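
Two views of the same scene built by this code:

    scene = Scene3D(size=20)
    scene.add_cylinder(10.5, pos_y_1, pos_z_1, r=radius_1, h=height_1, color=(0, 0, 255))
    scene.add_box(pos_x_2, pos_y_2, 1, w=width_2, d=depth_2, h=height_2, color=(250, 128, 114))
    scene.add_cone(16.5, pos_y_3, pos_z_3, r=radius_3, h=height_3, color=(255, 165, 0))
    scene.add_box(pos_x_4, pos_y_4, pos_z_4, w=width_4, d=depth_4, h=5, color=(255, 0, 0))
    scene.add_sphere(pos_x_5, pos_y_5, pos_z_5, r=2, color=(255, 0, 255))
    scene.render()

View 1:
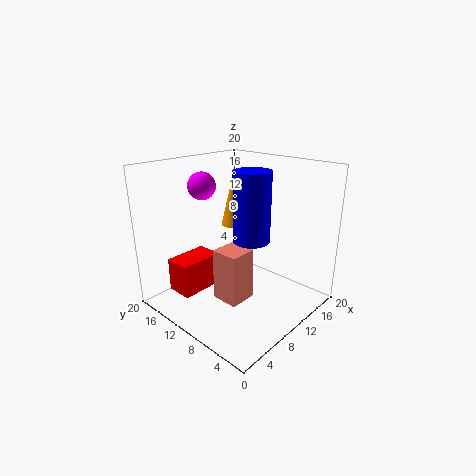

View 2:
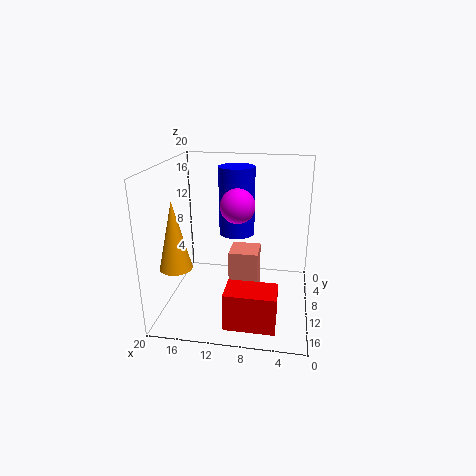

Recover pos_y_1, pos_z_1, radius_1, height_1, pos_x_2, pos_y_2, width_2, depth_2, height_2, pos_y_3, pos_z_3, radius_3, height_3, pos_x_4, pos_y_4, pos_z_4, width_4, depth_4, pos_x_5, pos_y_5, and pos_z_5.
pos_y_1 = 8
pos_z_1 = 10
radius_1 = 2.5
height_1 = 9.5
pos_x_2 = 7
pos_y_2 = 8
width_2 = 4
depth_2 = 4
height_2 = 7.5
pos_y_3 = 17
pos_z_3 = 8.5
radius_3 = 2
height_3 = 8.5
pos_x_4 = 4
pos_y_4 = 14.5
pos_z_4 = 1
width_4 = 6.5
depth_4 = 4
pos_x_5 = 9
pos_y_5 = 16
pos_z_5 = 16.5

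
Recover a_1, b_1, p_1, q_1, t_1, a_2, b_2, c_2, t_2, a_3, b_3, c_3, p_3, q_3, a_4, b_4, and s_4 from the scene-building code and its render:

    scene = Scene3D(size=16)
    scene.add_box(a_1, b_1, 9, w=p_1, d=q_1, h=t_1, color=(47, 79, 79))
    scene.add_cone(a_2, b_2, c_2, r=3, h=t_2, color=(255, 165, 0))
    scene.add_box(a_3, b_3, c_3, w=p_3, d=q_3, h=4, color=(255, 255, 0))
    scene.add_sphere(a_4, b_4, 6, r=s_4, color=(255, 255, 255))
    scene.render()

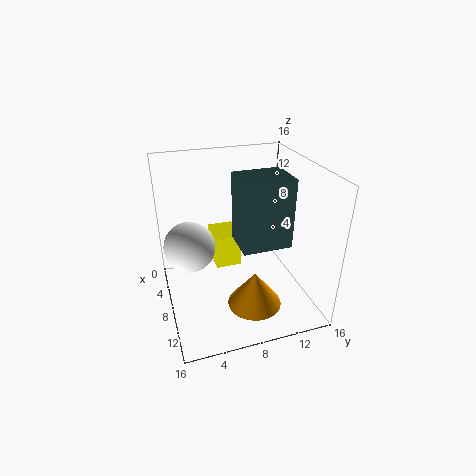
a_1 = 9
b_1 = 7
p_1 = 4
q_1 = 5
t_1 = 7
a_2 = 11
b_2 = 9
c_2 = 1
t_2 = 4
a_3 = 2
b_3 = 6
c_3 = 3
p_3 = 4
q_3 = 3
a_4 = 5
b_4 = 3
s_4 = 3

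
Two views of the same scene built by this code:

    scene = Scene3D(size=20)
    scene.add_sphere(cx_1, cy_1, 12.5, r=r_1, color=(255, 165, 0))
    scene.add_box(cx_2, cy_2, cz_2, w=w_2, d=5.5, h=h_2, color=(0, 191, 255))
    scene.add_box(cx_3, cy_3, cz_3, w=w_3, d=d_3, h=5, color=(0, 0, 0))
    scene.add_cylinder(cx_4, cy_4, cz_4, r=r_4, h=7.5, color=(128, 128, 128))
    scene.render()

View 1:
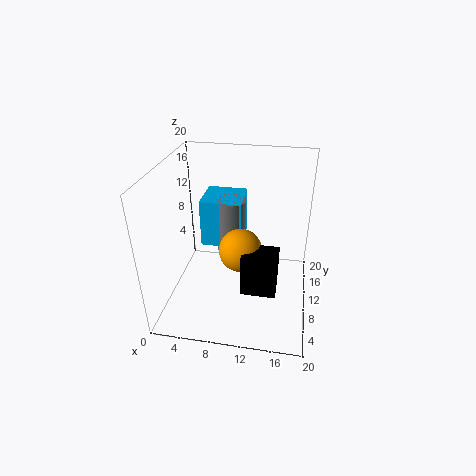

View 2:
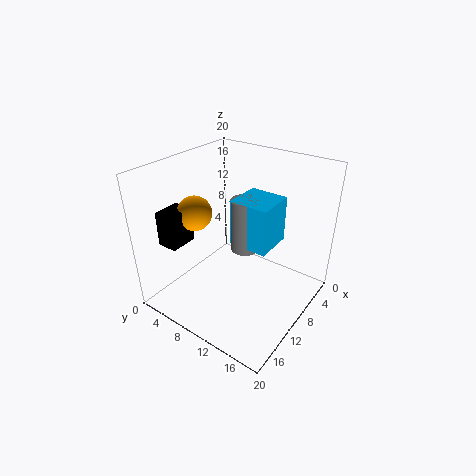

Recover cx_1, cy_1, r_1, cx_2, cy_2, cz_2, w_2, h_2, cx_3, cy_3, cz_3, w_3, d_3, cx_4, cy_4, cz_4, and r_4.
cx_1 = 11.5
cy_1 = 3.5
r_1 = 2.5
cx_2 = 5
cy_2 = 9
cz_2 = 9
w_2 = 5.5
h_2 = 6.5
cx_3 = 12
cy_3 = 0.5
cz_3 = 8.5
w_3 = 4
d_3 = 3
cx_4 = 9
cy_4 = 10.5
cz_4 = 8
r_4 = 2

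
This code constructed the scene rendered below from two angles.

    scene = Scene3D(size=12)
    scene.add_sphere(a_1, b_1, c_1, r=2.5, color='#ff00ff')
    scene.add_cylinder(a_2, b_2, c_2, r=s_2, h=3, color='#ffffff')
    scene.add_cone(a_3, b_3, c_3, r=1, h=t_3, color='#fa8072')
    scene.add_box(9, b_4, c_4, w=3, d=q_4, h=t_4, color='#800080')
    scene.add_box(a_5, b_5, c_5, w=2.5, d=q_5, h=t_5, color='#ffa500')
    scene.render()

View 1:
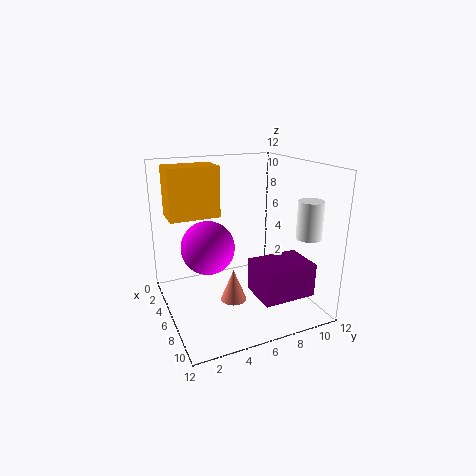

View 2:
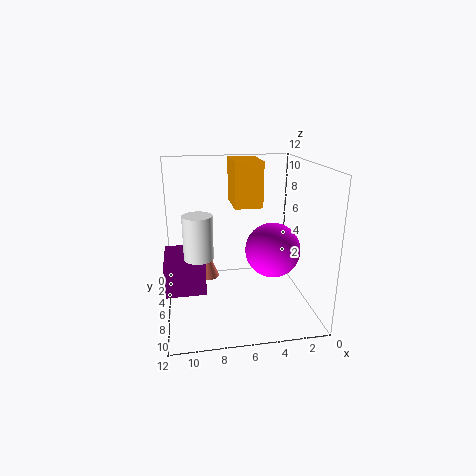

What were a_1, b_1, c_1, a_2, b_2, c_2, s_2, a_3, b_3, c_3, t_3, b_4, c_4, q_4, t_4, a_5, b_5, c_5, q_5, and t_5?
a_1 = 2.5
b_1 = 4.5
c_1 = 4
a_2 = 9.5
b_2 = 10.5
c_2 = 6.5
s_2 = 1
a_3 = 8.5
b_3 = 4.5
c_3 = 2
t_3 = 2.5
b_4 = 5.5
c_4 = 3
q_4 = 4
t_4 = 2.5
a_5 = 3.5
b_5 = 0.5
c_5 = 8
q_5 = 4
t_5 = 4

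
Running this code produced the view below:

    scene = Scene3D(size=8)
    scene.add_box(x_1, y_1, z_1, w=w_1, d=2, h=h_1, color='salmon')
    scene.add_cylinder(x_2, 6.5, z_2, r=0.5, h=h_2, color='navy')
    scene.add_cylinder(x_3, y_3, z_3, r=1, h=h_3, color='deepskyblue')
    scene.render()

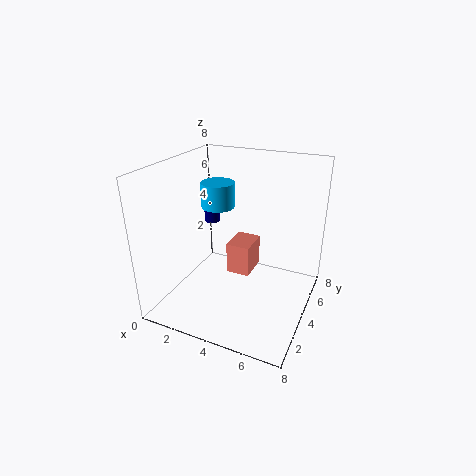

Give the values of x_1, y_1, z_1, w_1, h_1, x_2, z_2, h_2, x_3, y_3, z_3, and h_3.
x_1 = 2.5; y_1 = 5.5; z_1 = 0.5; w_1 = 1.5; h_1 = 2; x_2 = 1; z_2 = 3.5; h_2 = 1.5; x_3 = 2; y_3 = 5.5; z_3 = 5; h_3 = 1.5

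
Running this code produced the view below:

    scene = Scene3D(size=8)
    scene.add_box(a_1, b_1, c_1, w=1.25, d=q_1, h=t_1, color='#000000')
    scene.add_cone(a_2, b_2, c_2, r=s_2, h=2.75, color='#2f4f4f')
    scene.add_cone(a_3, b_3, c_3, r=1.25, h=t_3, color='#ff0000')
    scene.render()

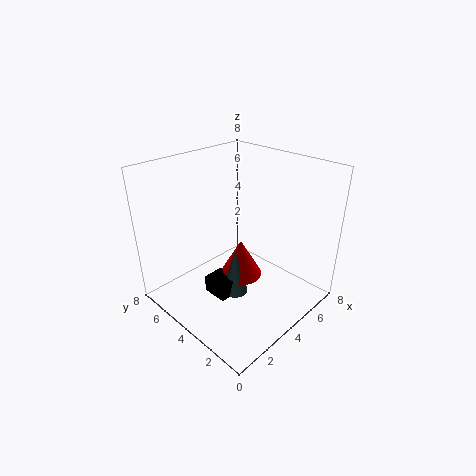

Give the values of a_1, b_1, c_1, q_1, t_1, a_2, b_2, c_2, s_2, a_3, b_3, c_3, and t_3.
a_1 = 2.5; b_1 = 3.75; c_1 = 0.5; q_1 = 1.5; t_1 = 1; a_2 = 3.75; b_2 = 4; c_2 = 0.5; s_2 = 0.75; a_3 = 4.5; b_3 = 4.25; c_3 = 1.25; t_3 = 2.25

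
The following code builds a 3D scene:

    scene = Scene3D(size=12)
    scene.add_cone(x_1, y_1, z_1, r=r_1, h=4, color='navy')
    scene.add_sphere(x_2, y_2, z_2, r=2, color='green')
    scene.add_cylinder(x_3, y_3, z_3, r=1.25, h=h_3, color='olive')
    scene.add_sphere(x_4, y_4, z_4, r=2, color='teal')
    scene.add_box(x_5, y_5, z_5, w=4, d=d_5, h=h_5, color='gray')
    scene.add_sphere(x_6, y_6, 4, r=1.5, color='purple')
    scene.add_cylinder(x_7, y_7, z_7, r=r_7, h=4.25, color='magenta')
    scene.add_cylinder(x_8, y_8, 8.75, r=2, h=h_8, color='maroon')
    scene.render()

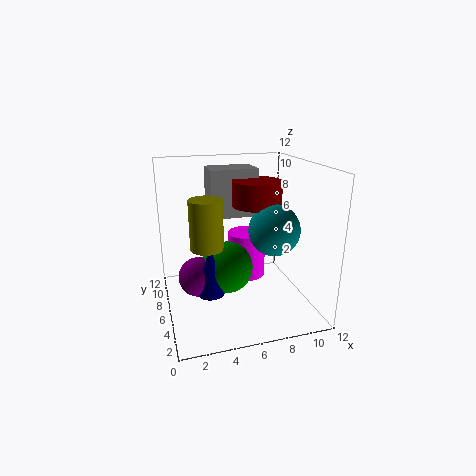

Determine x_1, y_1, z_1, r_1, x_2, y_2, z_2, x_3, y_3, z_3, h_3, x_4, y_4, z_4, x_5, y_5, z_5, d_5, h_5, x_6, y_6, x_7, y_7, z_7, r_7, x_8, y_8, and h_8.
x_1 = 3; y_1 = 3; z_1 = 3; r_1 = 1; x_2 = 4.5; y_2 = 4; z_2 = 4.5; x_3 = 3; y_3 = 4; z_3 = 6.25; h_3 = 3.75; x_4 = 8.25; y_4 = 3.75; z_4 = 7.25; x_5 = 4; y_5 = 6.75; z_5 = 7.5; d_5 = 2.75; h_5 = 4; x_6 = 2.25; y_6 = 4; x_7 = 7.75; y_7 = 9; z_7 = 1; r_7 = 1.75; x_8 = 7.5; y_8 = 5.75; h_8 = 2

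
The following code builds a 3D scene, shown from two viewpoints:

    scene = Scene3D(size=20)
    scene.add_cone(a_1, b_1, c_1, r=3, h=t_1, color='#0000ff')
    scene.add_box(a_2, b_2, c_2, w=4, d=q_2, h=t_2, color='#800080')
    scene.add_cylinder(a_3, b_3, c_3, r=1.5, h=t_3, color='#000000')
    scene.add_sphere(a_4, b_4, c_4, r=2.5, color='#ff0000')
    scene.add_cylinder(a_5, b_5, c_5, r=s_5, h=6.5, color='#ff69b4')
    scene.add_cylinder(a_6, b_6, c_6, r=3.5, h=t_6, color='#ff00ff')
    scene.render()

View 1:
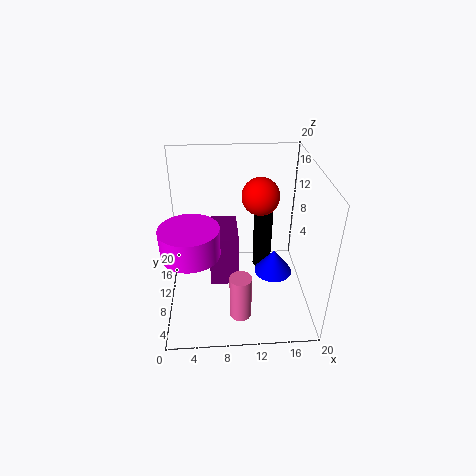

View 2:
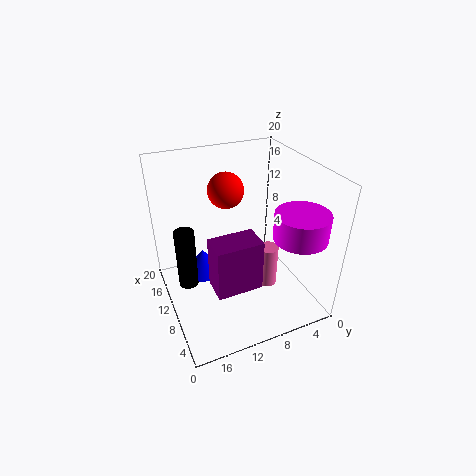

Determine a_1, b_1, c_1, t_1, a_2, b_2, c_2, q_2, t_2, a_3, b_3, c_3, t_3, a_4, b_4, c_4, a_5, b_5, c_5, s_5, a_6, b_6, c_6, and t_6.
a_1 = 16; b_1 = 13.5; c_1 = 1; t_1 = 4; a_2 = 6; b_2 = 8; c_2 = 3.5; q_2 = 6.5; t_2 = 7.5; a_3 = 14.5; b_3 = 16.5; c_3 = 0.5; t_3 = 9.5; a_4 = 13; b_4 = 10.5; c_4 = 16; a_5 = 10; b_5 = 5; c_5 = 0.5; s_5 = 1.5; a_6 = 4; b_6 = 4; c_6 = 12; t_6 = 3.5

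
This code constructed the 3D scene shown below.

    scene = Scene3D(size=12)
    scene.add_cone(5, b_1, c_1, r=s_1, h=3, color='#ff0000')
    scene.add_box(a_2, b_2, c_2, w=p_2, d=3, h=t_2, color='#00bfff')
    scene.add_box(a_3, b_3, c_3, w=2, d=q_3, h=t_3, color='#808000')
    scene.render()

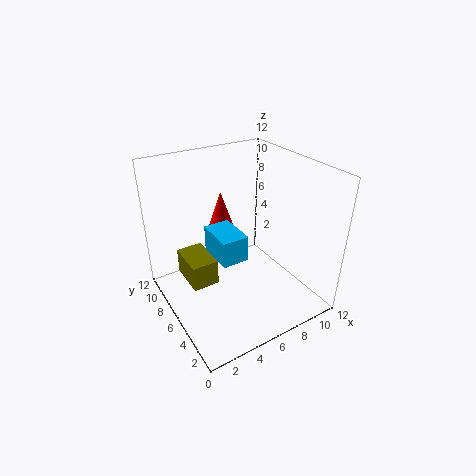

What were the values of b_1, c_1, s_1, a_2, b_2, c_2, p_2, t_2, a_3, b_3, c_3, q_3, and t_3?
b_1 = 7, c_1 = 7, s_1 = 1, a_2 = 3, b_2 = 3, c_2 = 6, p_2 = 2, t_2 = 2, a_3 = 1, b_3 = 4, c_3 = 4, q_3 = 3, t_3 = 2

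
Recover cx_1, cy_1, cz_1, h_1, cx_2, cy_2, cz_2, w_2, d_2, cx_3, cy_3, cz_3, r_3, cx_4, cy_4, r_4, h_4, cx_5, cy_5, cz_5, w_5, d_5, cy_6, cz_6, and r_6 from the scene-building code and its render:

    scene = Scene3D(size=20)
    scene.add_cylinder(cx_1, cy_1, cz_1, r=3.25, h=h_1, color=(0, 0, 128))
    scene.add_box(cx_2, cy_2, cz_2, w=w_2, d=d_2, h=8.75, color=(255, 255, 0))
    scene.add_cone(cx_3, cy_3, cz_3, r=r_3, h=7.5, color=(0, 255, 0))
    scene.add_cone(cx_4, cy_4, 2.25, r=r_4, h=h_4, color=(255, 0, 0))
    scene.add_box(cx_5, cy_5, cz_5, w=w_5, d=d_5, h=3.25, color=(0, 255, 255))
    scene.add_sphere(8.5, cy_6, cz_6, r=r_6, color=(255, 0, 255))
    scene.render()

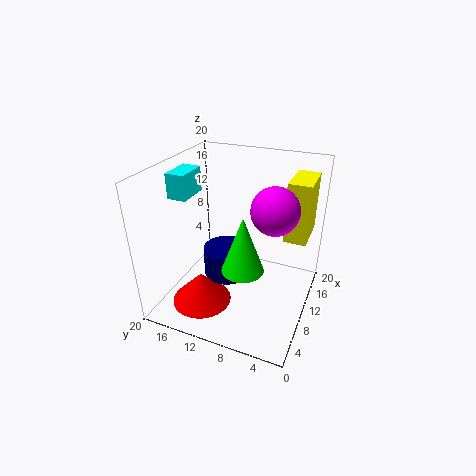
cx_1 = 9
cy_1 = 11.25
cz_1 = 4.75
h_1 = 4
cx_2 = 13.5
cy_2 = 1.25
cz_2 = 8.75
w_2 = 6.25
d_2 = 3.25
cx_3 = 6.25
cy_3 = 7.75
cz_3 = 7.75
r_3 = 2.75
cx_4 = 4.75
cy_4 = 13.25
r_4 = 4
h_4 = 4.25
cx_5 = 5.25
cy_5 = 15
cz_5 = 16.5
w_5 = 4.25
d_5 = 2.5
cy_6 = 4.5
cz_6 = 15.75
r_6 = 3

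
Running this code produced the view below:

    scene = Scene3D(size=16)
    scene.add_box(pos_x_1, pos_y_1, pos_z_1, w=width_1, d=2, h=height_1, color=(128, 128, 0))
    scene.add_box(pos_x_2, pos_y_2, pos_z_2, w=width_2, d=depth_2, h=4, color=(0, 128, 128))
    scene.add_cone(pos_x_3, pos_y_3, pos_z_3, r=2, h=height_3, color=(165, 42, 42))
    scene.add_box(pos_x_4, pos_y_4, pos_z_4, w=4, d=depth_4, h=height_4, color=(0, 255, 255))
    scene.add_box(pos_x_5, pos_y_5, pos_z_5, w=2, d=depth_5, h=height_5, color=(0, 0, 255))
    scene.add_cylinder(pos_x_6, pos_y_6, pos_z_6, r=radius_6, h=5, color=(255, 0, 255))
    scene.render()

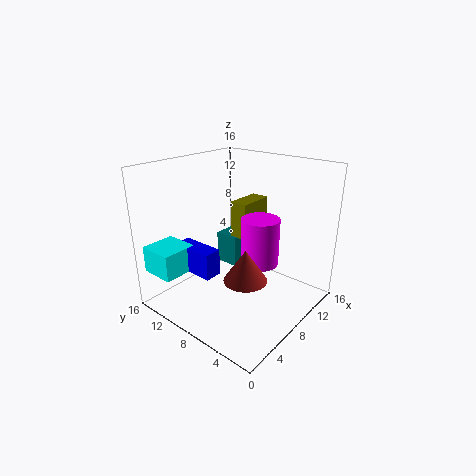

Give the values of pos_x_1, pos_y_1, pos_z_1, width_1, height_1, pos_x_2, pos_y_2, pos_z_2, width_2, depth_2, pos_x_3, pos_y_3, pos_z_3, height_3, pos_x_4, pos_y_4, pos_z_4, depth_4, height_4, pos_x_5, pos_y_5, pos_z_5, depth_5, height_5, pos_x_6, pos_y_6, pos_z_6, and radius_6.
pos_x_1 = 8
pos_y_1 = 7
pos_z_1 = 8
width_1 = 4
height_1 = 4
pos_x_2 = 11
pos_y_2 = 11
pos_z_2 = 2
width_2 = 5
depth_2 = 3
pos_x_3 = 3
pos_y_3 = 3
pos_z_3 = 7
height_3 = 3
pos_x_4 = 1
pos_y_4 = 12
pos_z_4 = 4
depth_4 = 4
height_4 = 3
pos_x_5 = 4
pos_y_5 = 9
pos_z_5 = 4
depth_5 = 5
height_5 = 3
pos_x_6 = 8
pos_y_6 = 5
pos_z_6 = 6
radius_6 = 2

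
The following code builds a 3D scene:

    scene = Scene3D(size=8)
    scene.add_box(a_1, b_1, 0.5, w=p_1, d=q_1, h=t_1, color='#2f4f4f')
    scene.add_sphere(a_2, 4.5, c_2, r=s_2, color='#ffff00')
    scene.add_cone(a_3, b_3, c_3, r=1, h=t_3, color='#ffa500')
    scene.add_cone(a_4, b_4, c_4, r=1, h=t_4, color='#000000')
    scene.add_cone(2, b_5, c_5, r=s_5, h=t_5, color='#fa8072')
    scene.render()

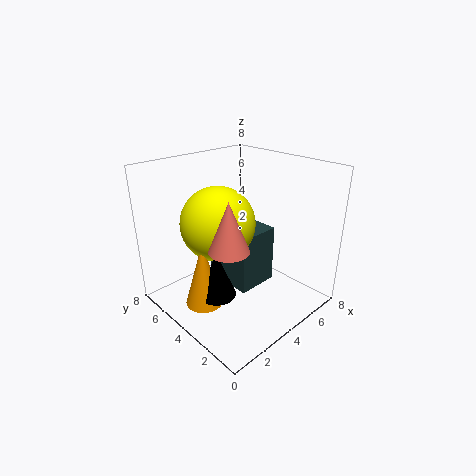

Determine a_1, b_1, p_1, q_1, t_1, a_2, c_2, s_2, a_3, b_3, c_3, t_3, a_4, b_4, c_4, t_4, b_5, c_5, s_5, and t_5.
a_1 = 4, b_1 = 3.5, p_1 = 2.5, q_1 = 3, t_1 = 3.5, a_2 = 3, c_2 = 5, s_2 = 2, a_3 = 1.5, b_3 = 4, c_3 = 1, t_3 = 3.5, a_4 = 2, b_4 = 3.5, c_4 = 1.5, t_4 = 2.5, b_5 = 2.5, c_5 = 4.5, s_5 = 1, t_5 = 2.5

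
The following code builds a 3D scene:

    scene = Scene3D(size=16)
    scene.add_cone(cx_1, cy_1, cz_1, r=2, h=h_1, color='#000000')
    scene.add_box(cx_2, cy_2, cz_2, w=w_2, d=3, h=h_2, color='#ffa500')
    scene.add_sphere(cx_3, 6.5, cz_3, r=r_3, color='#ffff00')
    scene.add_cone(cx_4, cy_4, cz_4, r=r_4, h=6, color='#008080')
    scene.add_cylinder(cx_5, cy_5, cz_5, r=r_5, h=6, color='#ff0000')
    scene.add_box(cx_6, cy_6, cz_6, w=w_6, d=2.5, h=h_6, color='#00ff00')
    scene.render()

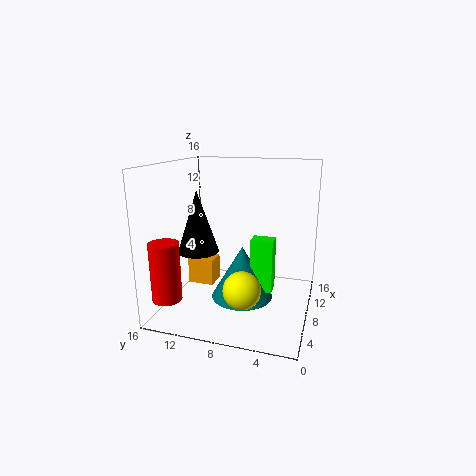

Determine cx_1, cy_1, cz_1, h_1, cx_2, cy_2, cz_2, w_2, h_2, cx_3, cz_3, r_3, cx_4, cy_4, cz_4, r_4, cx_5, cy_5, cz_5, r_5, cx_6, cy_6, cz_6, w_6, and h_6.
cx_1 = 3, cy_1 = 10.5, cz_1 = 8, h_1 = 6, cx_2 = 7.5, cy_2 = 11, cz_2 = 2, w_2 = 2.5, h_2 = 3, cx_3 = 4.5, cz_3 = 3.5, r_3 = 2, cx_4 = 8, cy_4 = 7.5, cz_4 = 1, r_4 = 3.5, cx_5 = 1.5, cy_5 = 13.5, cz_5 = 3, r_5 = 1.5, cx_6 = 7.5, cy_6 = 4, cz_6 = 2, w_6 = 2, h_6 = 6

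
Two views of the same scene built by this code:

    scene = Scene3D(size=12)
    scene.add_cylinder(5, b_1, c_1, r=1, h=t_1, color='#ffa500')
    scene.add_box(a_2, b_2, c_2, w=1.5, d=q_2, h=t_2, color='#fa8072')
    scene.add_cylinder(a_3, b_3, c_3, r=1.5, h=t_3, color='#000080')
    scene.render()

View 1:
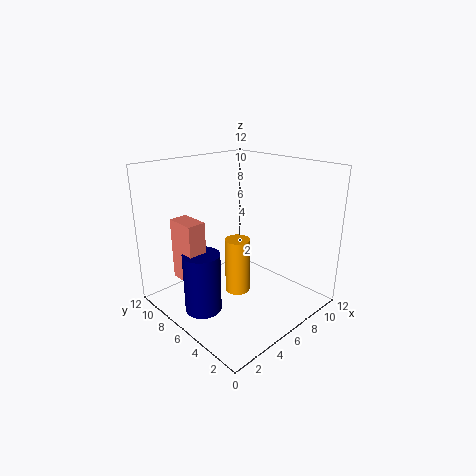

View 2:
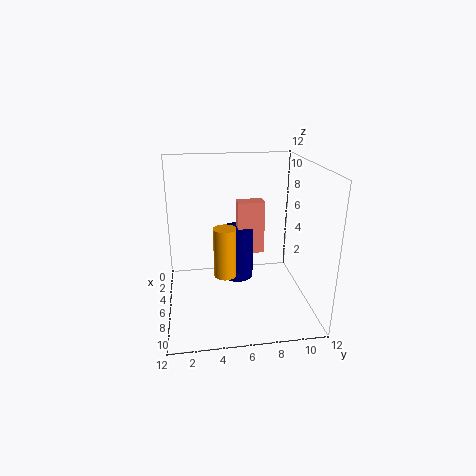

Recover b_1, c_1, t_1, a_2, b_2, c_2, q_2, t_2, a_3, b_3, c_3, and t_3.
b_1 = 5, c_1 = 2, t_1 = 4.5, a_2 = 1.5, b_2 = 6.5, c_2 = 3, q_2 = 2.5, t_2 = 5, a_3 = 2.5, b_3 = 6.5, c_3 = 0.5, t_3 = 5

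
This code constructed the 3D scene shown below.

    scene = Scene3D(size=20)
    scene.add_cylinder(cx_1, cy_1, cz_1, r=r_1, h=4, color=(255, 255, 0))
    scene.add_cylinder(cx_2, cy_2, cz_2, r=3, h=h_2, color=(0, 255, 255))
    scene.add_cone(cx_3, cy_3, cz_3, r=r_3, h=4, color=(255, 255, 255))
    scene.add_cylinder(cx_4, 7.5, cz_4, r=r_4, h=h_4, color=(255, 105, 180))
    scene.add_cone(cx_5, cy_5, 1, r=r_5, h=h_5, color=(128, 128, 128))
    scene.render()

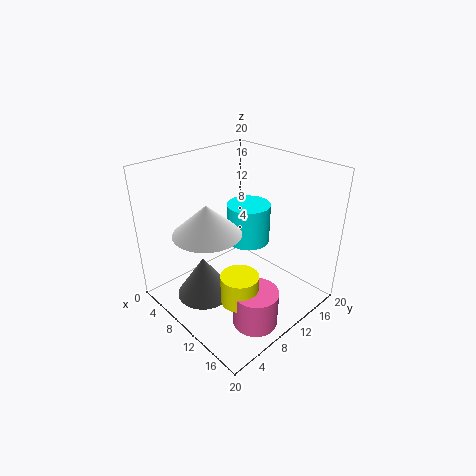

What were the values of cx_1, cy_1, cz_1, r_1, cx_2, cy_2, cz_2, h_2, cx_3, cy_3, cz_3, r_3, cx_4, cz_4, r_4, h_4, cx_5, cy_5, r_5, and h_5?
cx_1 = 14; cy_1 = 6.5; cz_1 = 3.5; r_1 = 2.5; cx_2 = 10; cy_2 = 12; cz_2 = 9; h_2 = 5.5; cx_3 = 9; cy_3 = 5.5; cz_3 = 12; r_3 = 4.5; cx_4 = 16; cz_4 = 0.5; r_4 = 3; h_4 = 5; cx_5 = 7; cy_5 = 6; r_5 = 4; h_5 = 6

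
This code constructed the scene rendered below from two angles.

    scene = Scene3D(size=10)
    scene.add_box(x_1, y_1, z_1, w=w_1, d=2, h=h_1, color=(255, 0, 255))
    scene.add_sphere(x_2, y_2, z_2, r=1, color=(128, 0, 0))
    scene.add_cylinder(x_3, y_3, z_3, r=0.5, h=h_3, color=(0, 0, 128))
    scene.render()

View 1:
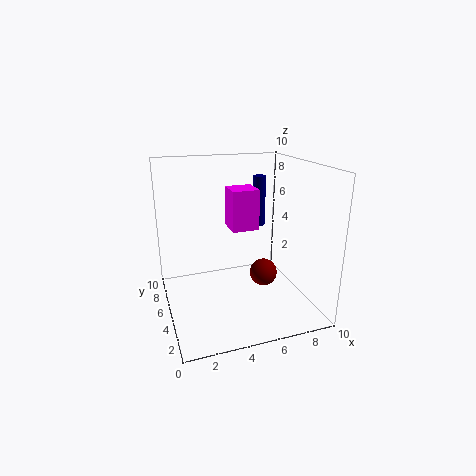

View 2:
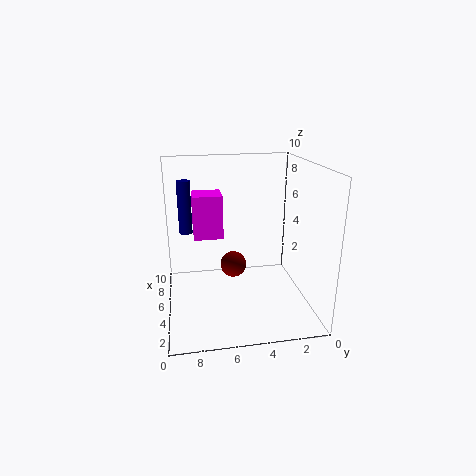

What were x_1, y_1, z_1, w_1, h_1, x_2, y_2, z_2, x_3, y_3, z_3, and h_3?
x_1 = 5; y_1 = 6; z_1 = 5; w_1 = 2; h_1 = 3; x_2 = 7; y_2 = 5; z_2 = 2; x_3 = 8; y_3 = 8.5; z_3 = 4.5; h_3 = 4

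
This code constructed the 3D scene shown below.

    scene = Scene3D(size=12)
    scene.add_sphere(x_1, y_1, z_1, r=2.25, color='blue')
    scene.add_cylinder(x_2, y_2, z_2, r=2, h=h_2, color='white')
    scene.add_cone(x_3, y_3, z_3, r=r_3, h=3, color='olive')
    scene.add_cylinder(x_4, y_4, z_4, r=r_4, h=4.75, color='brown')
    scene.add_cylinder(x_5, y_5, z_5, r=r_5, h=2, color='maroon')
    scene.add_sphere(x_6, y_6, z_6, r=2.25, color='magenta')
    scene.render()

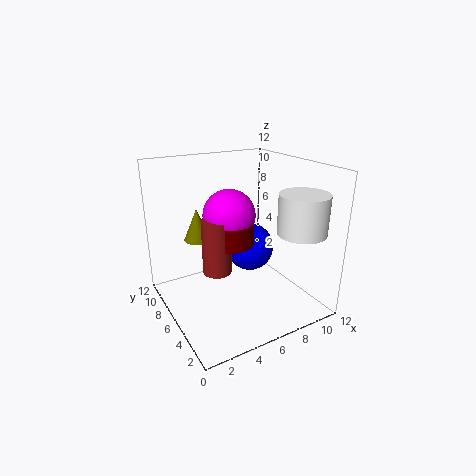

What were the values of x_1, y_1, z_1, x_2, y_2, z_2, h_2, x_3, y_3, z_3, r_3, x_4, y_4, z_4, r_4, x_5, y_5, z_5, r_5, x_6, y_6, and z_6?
x_1 = 8.75; y_1 = 8.5; z_1 = 3.5; x_2 = 10; y_2 = 2.75; z_2 = 6.75; h_2 = 3.25; x_3 = 4.25; y_3 = 10.5; z_3 = 4.5; r_3 = 1.25; x_4 = 4.5; y_4 = 7; z_4 = 2.75; r_4 = 1.25; x_5 = 6; y_5 = 7.25; z_5 = 5; r_5 = 2; x_6 = 6; y_6 = 7.5; z_6 = 7.5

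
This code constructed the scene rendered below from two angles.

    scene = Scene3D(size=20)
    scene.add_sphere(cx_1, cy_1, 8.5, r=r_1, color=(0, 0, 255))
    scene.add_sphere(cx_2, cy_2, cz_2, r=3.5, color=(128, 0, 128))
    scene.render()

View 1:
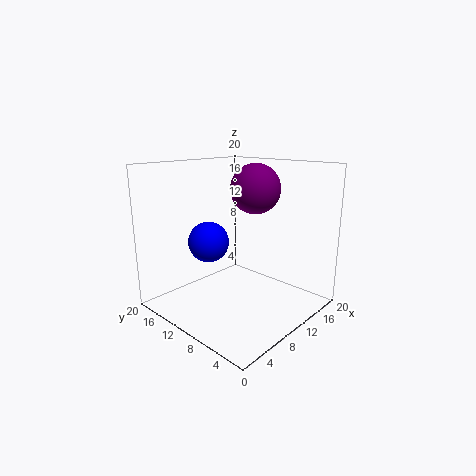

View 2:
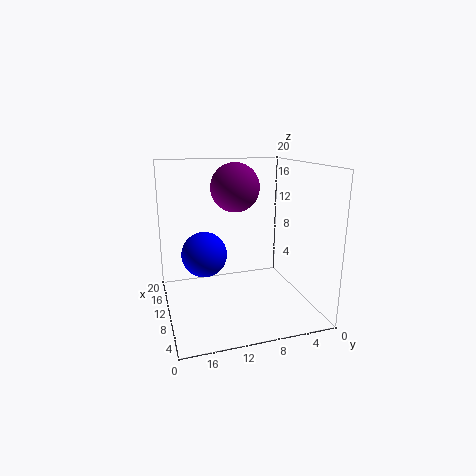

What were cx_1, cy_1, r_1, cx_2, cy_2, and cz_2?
cx_1 = 9; cy_1 = 15; r_1 = 3; cx_2 = 13; cy_2 = 9.5; cz_2 = 16.5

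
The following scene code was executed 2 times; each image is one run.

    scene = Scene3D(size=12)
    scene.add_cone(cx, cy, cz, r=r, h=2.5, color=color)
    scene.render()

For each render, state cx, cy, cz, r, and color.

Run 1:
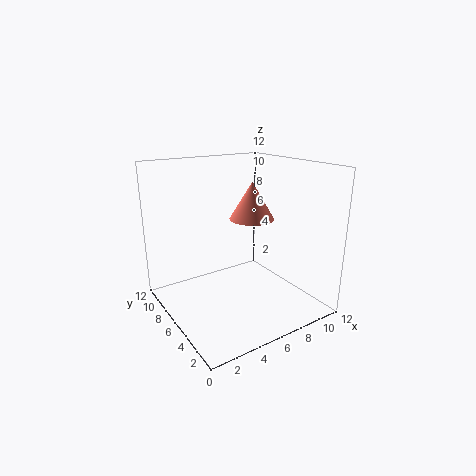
cx = 4.5, cy = 2, cz = 9, r = 1.5, color = 'salmon'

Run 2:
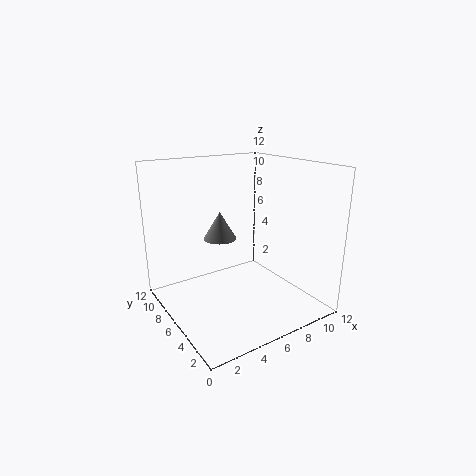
cx = 6, cy = 9, cz = 5, r = 1.5, color = 'gray'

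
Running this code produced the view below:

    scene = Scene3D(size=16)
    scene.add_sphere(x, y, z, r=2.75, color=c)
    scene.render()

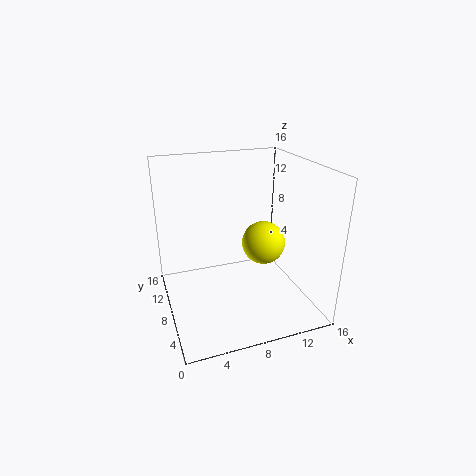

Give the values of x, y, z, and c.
x = 12.75; y = 11.5; z = 5; c = 'yellow'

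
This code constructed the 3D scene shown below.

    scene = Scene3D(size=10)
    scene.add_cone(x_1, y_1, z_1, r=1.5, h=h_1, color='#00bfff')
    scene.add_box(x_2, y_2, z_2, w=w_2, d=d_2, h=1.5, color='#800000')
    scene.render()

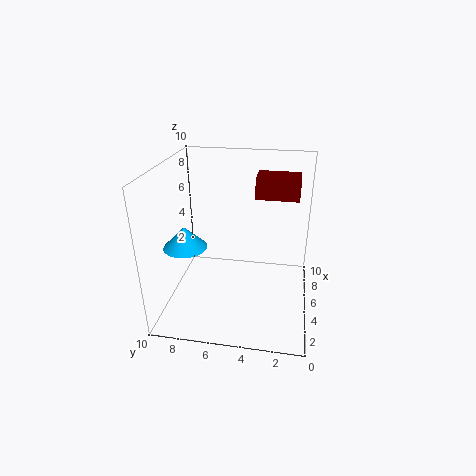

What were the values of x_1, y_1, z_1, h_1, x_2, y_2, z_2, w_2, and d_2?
x_1 = 4; y_1 = 8.5; z_1 = 4.5; h_1 = 1.5; x_2 = 6; y_2 = 1; z_2 = 7.5; w_2 = 2; d_2 = 3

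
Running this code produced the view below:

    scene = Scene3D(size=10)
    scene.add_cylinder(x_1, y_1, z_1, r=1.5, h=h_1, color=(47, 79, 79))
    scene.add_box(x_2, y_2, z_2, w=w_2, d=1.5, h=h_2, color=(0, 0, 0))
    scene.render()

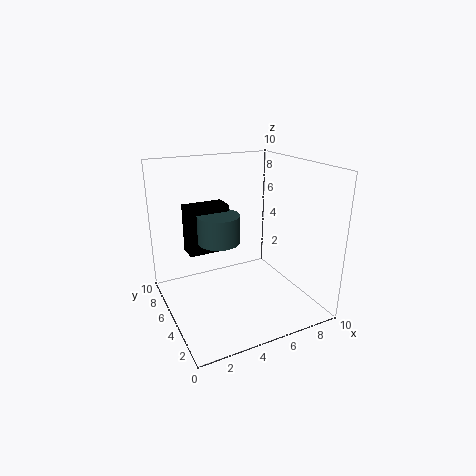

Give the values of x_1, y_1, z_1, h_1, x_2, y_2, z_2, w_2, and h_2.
x_1 = 4
y_1 = 6
z_1 = 4.5
h_1 = 2
x_2 = 2
y_2 = 6.5
z_2 = 3.5
w_2 = 3
h_2 = 3.5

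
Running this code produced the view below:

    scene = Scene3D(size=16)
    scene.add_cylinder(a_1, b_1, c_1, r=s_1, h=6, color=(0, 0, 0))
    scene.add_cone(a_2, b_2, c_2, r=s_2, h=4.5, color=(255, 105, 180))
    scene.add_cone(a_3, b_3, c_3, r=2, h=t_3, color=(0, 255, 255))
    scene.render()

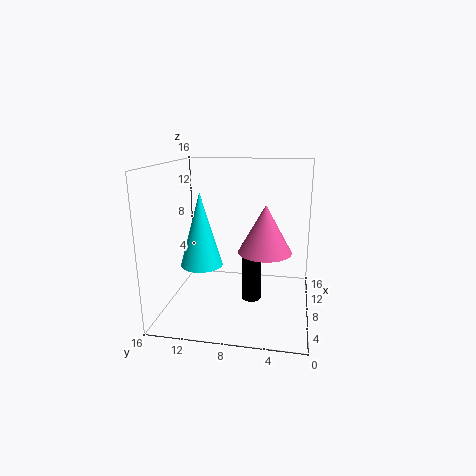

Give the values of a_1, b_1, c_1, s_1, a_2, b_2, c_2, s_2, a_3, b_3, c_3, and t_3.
a_1 = 5, b_1 = 6, c_1 = 2.5, s_1 = 1, a_2 = 3, b_2 = 4.5, c_2 = 8.5, s_2 = 2.5, a_3 = 2.5, b_3 = 10.5, c_3 = 7, t_3 = 7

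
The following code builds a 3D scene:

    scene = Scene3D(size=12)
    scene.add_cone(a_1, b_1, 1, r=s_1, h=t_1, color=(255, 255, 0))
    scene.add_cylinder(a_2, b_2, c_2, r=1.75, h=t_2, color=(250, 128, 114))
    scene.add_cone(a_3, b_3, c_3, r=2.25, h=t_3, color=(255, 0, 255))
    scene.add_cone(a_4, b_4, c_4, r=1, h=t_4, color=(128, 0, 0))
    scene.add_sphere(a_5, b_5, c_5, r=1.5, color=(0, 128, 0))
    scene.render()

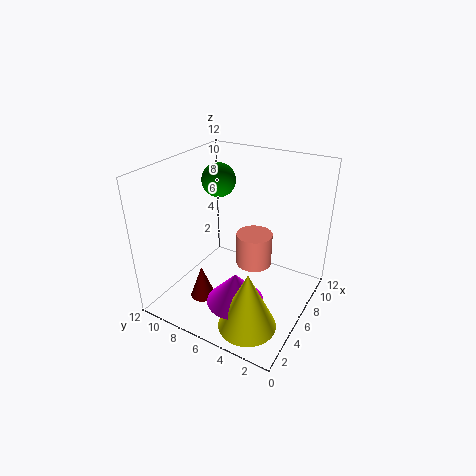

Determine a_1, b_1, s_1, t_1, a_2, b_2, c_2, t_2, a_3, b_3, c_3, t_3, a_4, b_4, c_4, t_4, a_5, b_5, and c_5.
a_1 = 2.25
b_1 = 3
s_1 = 2.25
t_1 = 4.75
a_2 = 10
b_2 = 6.5
c_2 = 1
t_2 = 3.25
a_3 = 3
b_3 = 4.5
c_3 = 2.25
t_3 = 2.5
a_4 = 2.75
b_4 = 7.5
c_4 = 1.75
t_4 = 2.75
a_5 = 8.25
b_5 = 9.25
c_5 = 9.75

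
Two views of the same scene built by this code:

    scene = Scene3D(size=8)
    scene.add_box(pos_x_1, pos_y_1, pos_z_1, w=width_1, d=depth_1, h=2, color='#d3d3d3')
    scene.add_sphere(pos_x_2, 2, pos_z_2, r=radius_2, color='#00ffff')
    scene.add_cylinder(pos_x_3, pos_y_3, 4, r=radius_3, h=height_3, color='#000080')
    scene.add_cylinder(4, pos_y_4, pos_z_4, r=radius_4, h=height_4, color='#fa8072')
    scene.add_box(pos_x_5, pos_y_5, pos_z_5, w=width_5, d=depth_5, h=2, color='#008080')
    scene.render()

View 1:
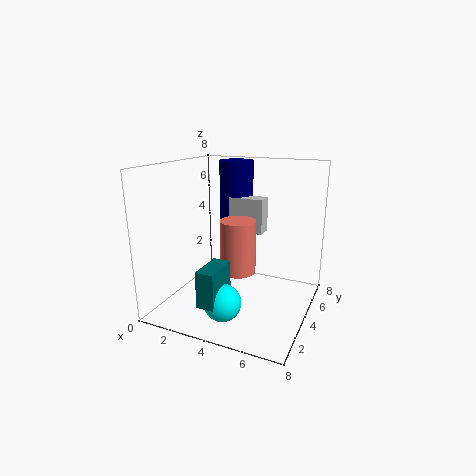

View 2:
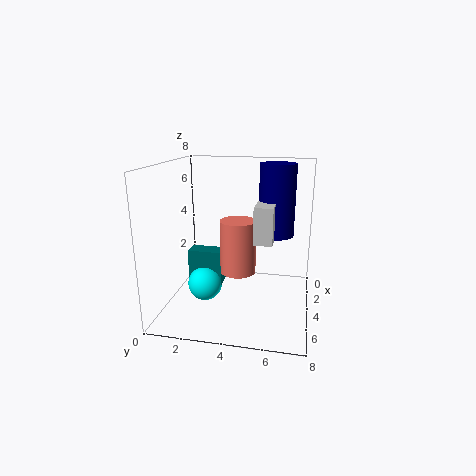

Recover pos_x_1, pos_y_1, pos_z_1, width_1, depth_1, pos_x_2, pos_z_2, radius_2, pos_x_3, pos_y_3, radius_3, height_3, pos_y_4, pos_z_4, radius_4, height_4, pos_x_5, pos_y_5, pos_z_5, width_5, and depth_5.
pos_x_1 = 3, pos_y_1 = 5, pos_z_1 = 4, width_1 = 2, depth_1 = 1, pos_x_2 = 4, pos_z_2 = 1, radius_2 = 1, pos_x_3 = 3, pos_y_3 = 6, radius_3 = 1, height_3 = 4, pos_y_4 = 4, pos_z_4 = 2, radius_4 = 1, height_4 = 3, pos_x_5 = 3, pos_y_5 = 1, pos_z_5 = 1, width_5 = 1, depth_5 = 2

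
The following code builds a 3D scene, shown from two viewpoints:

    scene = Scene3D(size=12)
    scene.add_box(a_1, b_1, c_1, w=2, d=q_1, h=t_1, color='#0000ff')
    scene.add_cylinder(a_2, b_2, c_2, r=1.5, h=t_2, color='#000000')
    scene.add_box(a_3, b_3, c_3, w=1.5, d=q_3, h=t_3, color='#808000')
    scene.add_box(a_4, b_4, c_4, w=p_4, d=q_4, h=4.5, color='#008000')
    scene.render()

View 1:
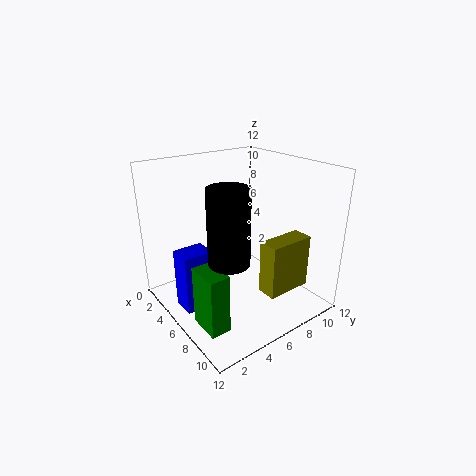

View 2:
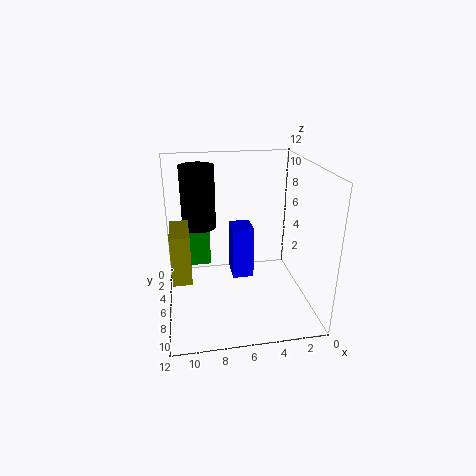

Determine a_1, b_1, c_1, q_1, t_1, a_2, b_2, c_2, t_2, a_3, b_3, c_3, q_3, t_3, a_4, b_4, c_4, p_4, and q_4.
a_1 = 4; b_1 = 1; c_1 = 0.5; q_1 = 2.5; t_1 = 5; a_2 = 9; b_2 = 3; c_2 = 6; t_2 = 5.5; a_3 = 10; b_3 = 5; c_3 = 3.5; q_3 = 3.5; t_3 = 4; a_4 = 8; b_4 = 0.5; c_4 = 1.5; p_4 = 2.5; q_4 = 1.5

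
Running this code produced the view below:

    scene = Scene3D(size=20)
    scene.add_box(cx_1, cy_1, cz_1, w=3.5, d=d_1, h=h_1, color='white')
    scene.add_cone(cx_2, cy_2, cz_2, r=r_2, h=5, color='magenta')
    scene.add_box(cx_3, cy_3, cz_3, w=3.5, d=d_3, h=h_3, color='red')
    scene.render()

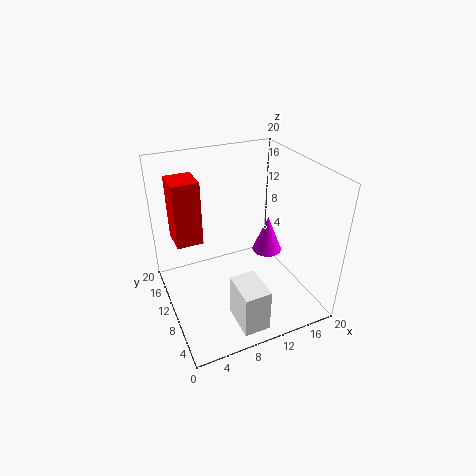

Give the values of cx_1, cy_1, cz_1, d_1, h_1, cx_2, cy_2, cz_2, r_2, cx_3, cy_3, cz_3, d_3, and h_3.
cx_1 = 7; cy_1 = 1; cz_1 = 1; d_1 = 5; h_1 = 6; cx_2 = 13.5; cy_2 = 8; cz_2 = 8.5; r_2 = 2; cx_3 = 1.5; cy_3 = 10; cz_3 = 10.5; d_3 = 4; h_3 = 8.5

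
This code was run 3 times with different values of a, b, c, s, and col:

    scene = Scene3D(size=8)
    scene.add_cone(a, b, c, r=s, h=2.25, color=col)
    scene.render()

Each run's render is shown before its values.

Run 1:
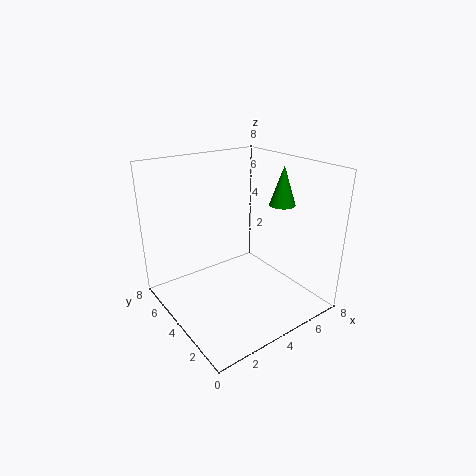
a = 6.75; b = 3.5; c = 5.5; s = 0.75; col = 'green'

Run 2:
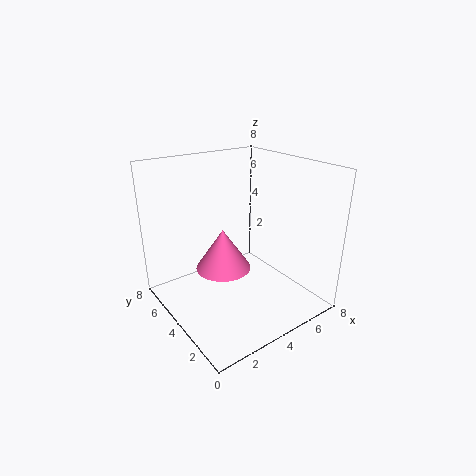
a = 3; b = 4; c = 2.5; s = 1.5; col = 'hotpink'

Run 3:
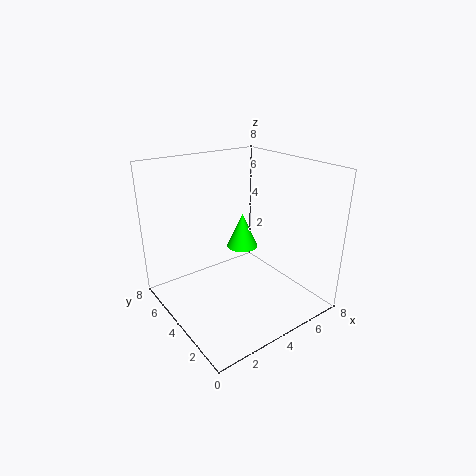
a = 6; b = 6.25; c = 2; s = 1; col = 'lime'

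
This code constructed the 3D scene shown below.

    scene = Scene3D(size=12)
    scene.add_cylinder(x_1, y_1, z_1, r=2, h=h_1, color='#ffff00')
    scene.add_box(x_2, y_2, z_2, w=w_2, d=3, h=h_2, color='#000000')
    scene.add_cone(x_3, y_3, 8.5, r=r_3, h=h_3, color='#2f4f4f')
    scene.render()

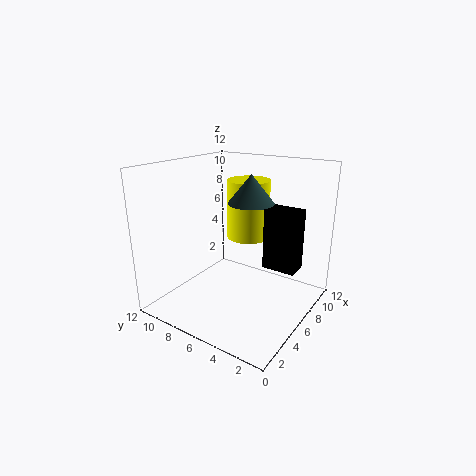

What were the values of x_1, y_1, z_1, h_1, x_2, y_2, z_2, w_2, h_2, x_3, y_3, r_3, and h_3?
x_1 = 10, y_1 = 7.5, z_1 = 4.5, h_1 = 5.5, x_2 = 8.5, y_2 = 2, z_2 = 2.5, w_2 = 2, h_2 = 5.5, x_3 = 8, y_3 = 6, r_3 = 2, h_3 = 2.5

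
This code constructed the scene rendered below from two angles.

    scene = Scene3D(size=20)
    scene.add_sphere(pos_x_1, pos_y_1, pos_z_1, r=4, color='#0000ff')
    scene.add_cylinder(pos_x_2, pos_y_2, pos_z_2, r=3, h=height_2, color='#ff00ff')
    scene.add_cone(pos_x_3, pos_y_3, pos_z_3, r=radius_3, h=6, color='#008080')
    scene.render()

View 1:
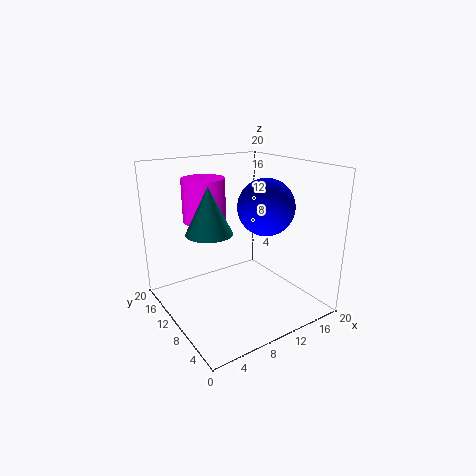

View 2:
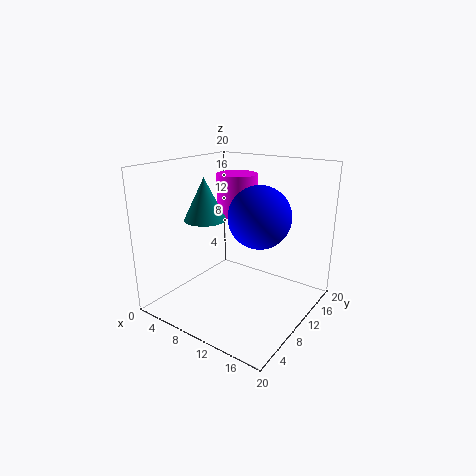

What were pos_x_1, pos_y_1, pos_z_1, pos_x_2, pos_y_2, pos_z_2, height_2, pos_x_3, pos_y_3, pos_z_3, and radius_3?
pos_x_1 = 14
pos_y_1 = 9
pos_z_1 = 14
pos_x_2 = 7
pos_y_2 = 14
pos_z_2 = 12
height_2 = 6
pos_x_3 = 5
pos_y_3 = 9
pos_z_3 = 12
radius_3 = 3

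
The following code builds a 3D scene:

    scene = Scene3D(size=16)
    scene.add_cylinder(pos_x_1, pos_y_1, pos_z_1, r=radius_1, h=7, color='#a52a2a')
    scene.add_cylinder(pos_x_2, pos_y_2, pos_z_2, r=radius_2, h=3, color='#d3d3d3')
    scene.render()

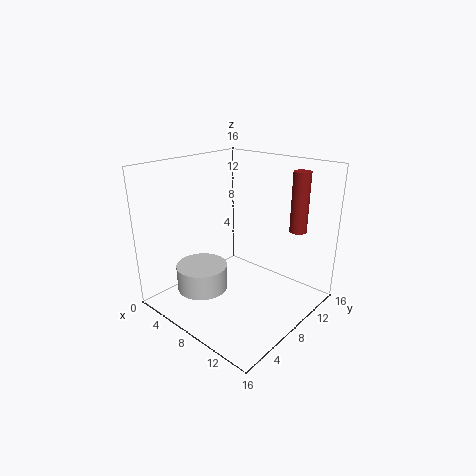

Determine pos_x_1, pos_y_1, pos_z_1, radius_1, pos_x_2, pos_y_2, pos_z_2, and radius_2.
pos_x_1 = 12
pos_y_1 = 14
pos_z_1 = 8
radius_1 = 1
pos_x_2 = 4
pos_y_2 = 6
pos_z_2 = 1
radius_2 = 3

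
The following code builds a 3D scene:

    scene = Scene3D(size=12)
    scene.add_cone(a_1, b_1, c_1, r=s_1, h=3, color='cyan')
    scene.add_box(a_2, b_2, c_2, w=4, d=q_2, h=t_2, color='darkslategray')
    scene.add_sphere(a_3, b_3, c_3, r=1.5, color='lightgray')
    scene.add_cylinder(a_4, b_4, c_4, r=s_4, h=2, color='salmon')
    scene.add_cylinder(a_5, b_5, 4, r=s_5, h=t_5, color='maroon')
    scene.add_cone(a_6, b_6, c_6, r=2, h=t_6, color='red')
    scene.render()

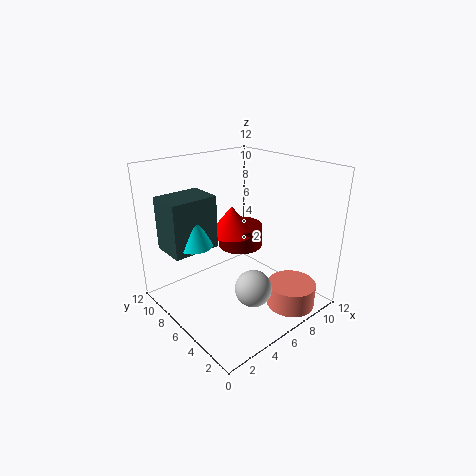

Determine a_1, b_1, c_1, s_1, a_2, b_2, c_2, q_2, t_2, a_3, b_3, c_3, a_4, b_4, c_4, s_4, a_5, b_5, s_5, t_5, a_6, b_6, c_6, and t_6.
a_1 = 3
b_1 = 8
c_1 = 5.5
s_1 = 1.5
a_2 = 1
b_2 = 7.5
c_2 = 5
q_2 = 3
t_2 = 4.5
a_3 = 5.5
b_3 = 3.5
c_3 = 2.5
a_4 = 8.5
b_4 = 2
c_4 = 0.5
s_4 = 2
a_5 = 8
b_5 = 8
s_5 = 2
t_5 = 2
a_6 = 7
b_6 = 8
c_6 = 5.5
t_6 = 2.5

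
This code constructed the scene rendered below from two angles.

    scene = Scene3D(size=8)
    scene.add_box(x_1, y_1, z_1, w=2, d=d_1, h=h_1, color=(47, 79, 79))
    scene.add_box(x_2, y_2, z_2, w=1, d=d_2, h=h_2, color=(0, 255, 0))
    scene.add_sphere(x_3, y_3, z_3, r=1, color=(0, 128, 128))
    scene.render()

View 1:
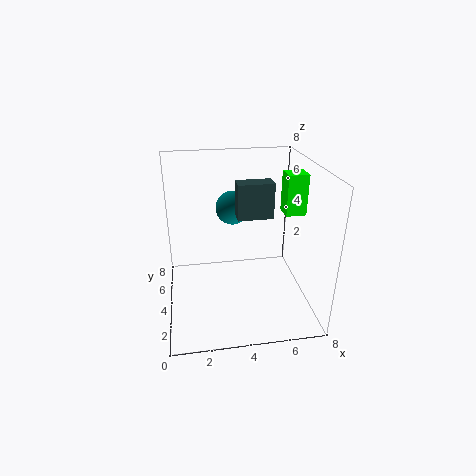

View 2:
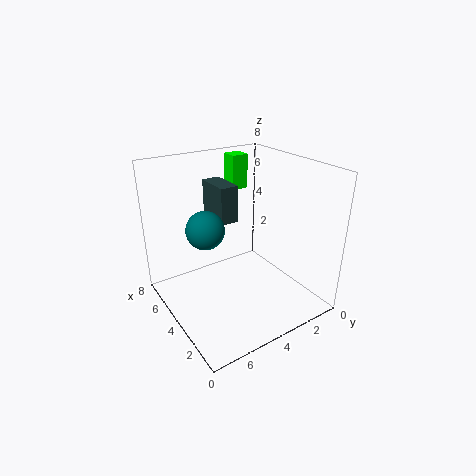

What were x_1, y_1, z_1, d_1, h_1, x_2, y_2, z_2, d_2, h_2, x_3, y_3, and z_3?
x_1 = 4; y_1 = 4; z_1 = 5; d_1 = 1; h_1 = 2; x_2 = 6; y_2 = 2; z_2 = 6; d_2 = 1; h_2 = 2; x_3 = 4; y_3 = 6; z_3 = 5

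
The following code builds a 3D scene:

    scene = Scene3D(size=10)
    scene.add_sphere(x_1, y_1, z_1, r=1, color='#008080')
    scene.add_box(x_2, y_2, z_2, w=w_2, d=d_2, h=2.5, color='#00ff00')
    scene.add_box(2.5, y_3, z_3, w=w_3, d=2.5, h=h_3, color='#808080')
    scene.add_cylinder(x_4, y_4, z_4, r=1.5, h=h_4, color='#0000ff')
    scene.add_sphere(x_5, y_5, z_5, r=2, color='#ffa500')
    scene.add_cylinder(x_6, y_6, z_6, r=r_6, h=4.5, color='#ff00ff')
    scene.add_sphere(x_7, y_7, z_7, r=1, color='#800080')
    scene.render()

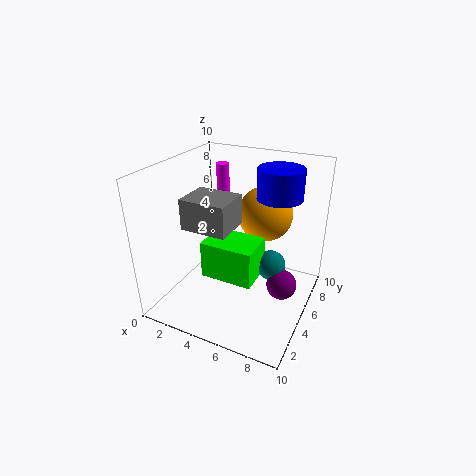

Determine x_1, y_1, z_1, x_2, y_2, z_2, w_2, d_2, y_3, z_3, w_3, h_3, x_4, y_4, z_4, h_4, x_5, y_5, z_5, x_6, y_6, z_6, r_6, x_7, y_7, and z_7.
x_1 = 7.5; y_1 = 5; z_1 = 3.5; x_2 = 3.5; y_2 = 2.5; z_2 = 3; w_2 = 3.5; d_2 = 2.5; y_3 = 2; z_3 = 6.5; w_3 = 3; h_3 = 2; x_4 = 7.5; y_4 = 6; z_4 = 8; h_4 = 2; x_5 = 6; y_5 = 7.5; z_5 = 6; x_6 = 2; y_6 = 8.5; z_6 = 4.5; r_6 = 0.5; x_7 = 8.5; y_7 = 4.5; z_7 = 2.5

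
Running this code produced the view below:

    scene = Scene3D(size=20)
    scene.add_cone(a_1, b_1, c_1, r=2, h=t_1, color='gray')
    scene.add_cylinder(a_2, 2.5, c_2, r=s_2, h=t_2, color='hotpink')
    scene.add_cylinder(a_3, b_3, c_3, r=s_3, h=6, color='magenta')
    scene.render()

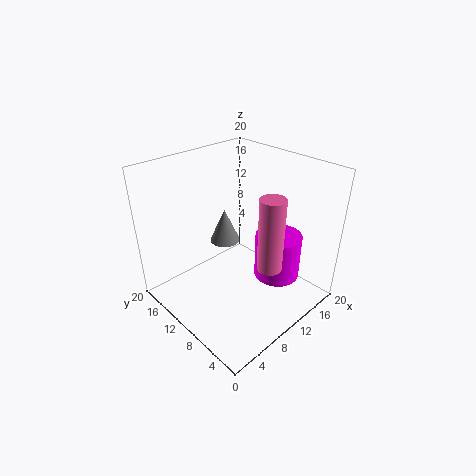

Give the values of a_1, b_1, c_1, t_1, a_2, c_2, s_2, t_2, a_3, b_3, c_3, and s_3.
a_1 = 8.5
b_1 = 11
c_1 = 10
t_1 = 4.5
a_2 = 8
c_2 = 10
s_2 = 1.5
t_2 = 9
a_3 = 12
b_3 = 4.5
c_3 = 6
s_3 = 3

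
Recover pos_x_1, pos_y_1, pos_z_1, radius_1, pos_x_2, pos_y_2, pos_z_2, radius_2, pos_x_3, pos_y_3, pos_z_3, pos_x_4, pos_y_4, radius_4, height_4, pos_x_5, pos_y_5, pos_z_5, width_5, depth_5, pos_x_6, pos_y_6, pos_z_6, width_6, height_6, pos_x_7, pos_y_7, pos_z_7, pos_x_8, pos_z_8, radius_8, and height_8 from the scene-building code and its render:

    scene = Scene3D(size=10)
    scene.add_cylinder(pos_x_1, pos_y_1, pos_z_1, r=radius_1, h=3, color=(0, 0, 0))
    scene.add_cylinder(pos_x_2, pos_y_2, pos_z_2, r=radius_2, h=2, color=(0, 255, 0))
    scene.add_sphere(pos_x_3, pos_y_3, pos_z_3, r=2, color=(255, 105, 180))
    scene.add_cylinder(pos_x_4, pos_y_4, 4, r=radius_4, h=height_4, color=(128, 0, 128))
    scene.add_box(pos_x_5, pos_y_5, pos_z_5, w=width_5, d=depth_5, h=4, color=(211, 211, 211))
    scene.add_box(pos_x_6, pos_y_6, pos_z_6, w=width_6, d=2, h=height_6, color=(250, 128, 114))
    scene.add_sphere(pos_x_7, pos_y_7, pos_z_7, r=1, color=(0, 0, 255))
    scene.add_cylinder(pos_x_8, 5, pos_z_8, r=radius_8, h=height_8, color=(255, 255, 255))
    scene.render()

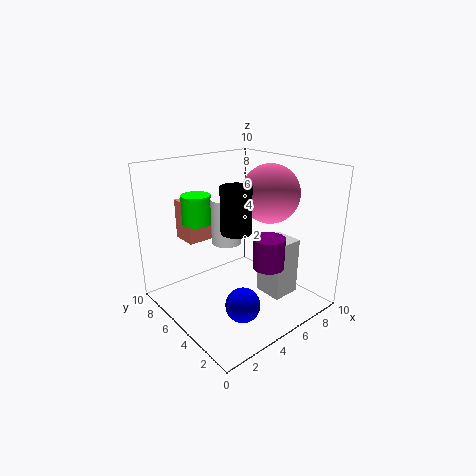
pos_x_1 = 4; pos_y_1 = 4; pos_z_1 = 6; radius_1 = 1; pos_x_2 = 3; pos_y_2 = 7; pos_z_2 = 6; radius_2 = 1; pos_x_3 = 7; pos_y_3 = 4; pos_z_3 = 8; pos_x_4 = 5; pos_y_4 = 2; radius_4 = 1; height_4 = 2; pos_x_5 = 6; pos_y_5 = 2; pos_z_5 = 1; width_5 = 2; depth_5 = 2; pos_x_6 = 3; pos_y_6 = 8; pos_z_6 = 4; width_6 = 2; height_6 = 3; pos_x_7 = 2; pos_y_7 = 1; pos_z_7 = 3; pos_x_8 = 4; pos_z_8 = 5; radius_8 = 1; height_8 = 3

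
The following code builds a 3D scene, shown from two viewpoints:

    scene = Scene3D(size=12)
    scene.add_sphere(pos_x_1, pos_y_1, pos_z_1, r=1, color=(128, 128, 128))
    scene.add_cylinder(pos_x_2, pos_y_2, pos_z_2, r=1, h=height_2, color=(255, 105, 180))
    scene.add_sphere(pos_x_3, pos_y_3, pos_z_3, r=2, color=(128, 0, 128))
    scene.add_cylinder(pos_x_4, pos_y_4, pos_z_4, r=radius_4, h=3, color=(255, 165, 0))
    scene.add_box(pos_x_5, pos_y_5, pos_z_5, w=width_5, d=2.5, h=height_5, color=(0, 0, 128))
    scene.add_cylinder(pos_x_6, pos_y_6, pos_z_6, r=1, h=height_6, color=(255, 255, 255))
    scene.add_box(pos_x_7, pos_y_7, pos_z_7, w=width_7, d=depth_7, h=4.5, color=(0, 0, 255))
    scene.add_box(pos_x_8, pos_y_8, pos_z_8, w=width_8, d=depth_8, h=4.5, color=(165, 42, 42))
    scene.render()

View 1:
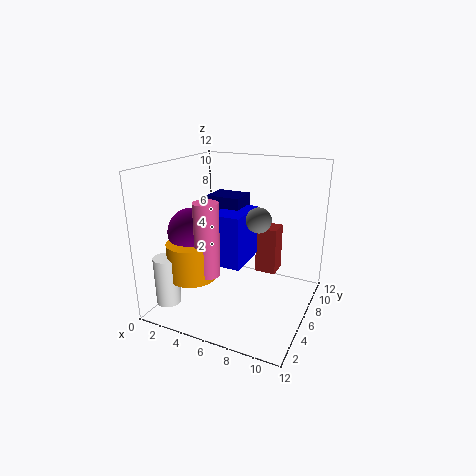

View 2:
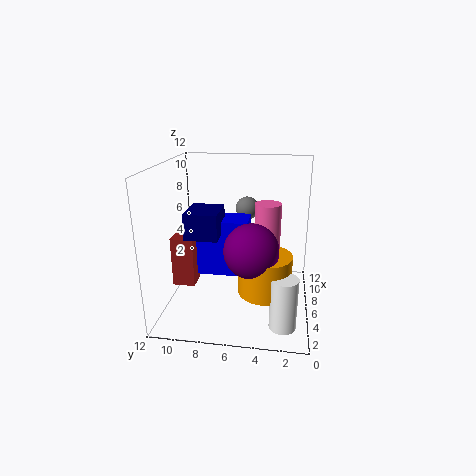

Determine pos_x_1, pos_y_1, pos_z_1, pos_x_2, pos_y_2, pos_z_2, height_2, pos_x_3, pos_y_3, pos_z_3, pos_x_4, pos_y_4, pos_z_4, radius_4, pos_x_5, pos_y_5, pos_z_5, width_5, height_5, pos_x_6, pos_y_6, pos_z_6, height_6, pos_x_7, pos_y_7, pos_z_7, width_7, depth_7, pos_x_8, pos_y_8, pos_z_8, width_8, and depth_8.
pos_x_1 = 8; pos_y_1 = 5.5; pos_z_1 = 8; pos_x_2 = 4.5; pos_y_2 = 3.5; pos_z_2 = 3.5; height_2 = 6; pos_x_3 = 2.5; pos_y_3 = 4.5; pos_z_3 = 6.5; pos_x_4 = 3; pos_y_4 = 3.5; pos_z_4 = 3; radius_4 = 2; pos_x_5 = 2.5; pos_y_5 = 7; pos_z_5 = 7; width_5 = 3; height_5 = 2; pos_x_6 = 1.5; pos_y_6 = 2; pos_z_6 = 1; height_6 = 4; pos_x_7 = 4; pos_y_7 = 5; pos_z_7 = 3.5; width_7 = 2.5; depth_7 = 4; pos_x_8 = 6; pos_y_8 = 10; pos_z_8 = 1; width_8 = 2; depth_8 = 2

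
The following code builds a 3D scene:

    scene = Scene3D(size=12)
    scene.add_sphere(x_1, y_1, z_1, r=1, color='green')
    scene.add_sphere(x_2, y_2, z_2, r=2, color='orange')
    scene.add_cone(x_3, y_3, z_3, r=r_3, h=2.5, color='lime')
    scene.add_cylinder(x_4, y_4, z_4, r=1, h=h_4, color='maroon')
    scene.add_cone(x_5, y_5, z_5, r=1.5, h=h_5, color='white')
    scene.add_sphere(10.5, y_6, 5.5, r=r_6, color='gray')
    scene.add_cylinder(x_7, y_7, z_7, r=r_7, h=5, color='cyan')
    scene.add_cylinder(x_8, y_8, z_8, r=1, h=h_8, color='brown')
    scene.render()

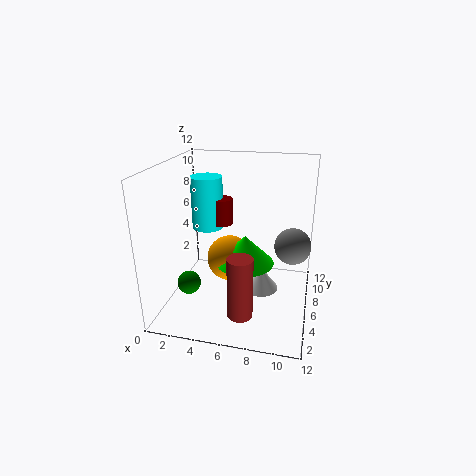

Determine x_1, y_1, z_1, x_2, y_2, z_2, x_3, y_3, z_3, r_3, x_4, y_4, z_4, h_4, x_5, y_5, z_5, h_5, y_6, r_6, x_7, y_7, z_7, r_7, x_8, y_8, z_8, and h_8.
x_1 = 2
y_1 = 4.5
z_1 = 2
x_2 = 5
y_2 = 7
z_2 = 3.5
x_3 = 6.5
y_3 = 6.5
z_3 = 3.5
r_3 = 2.5
x_4 = 3.5
y_4 = 10
z_4 = 5.5
h_4 = 2.5
x_5 = 8
y_5 = 6
z_5 = 1.5
h_5 = 2
y_6 = 6.5
r_6 = 1.5
x_7 = 2
y_7 = 10
z_7 = 5
r_7 = 1.5
x_8 = 7
y_8 = 2.5
z_8 = 1
h_8 = 5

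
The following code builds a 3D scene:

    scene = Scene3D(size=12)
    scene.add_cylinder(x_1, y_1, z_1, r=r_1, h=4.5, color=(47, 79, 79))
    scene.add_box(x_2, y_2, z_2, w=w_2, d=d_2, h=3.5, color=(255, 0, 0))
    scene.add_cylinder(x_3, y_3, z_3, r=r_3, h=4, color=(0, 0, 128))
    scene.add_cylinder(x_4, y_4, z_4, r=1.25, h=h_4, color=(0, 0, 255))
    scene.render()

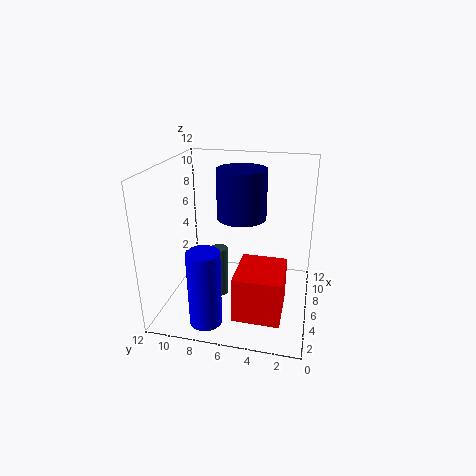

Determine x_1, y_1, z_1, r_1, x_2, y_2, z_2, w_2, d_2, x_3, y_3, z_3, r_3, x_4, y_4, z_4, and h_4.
x_1 = 6.25; y_1 = 7.75; z_1 = 0.25; r_1 = 0.75; x_2 = 0.75; y_2 = 1.75; z_2 = 1.75; w_2 = 4; d_2 = 3.5; x_3 = 6.25; y_3 = 5.75; z_3 = 7.75; r_3 = 2; x_4 = 1.5; y_4 = 7.5; z_4 = 0.75; h_4 = 6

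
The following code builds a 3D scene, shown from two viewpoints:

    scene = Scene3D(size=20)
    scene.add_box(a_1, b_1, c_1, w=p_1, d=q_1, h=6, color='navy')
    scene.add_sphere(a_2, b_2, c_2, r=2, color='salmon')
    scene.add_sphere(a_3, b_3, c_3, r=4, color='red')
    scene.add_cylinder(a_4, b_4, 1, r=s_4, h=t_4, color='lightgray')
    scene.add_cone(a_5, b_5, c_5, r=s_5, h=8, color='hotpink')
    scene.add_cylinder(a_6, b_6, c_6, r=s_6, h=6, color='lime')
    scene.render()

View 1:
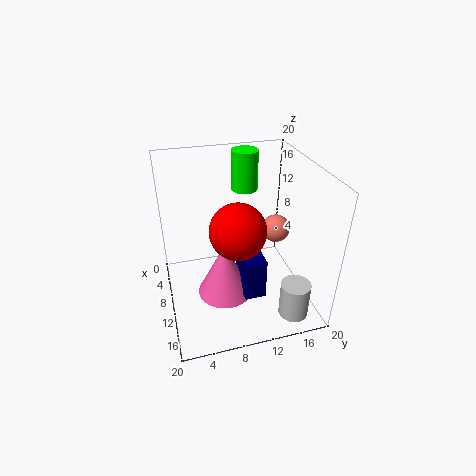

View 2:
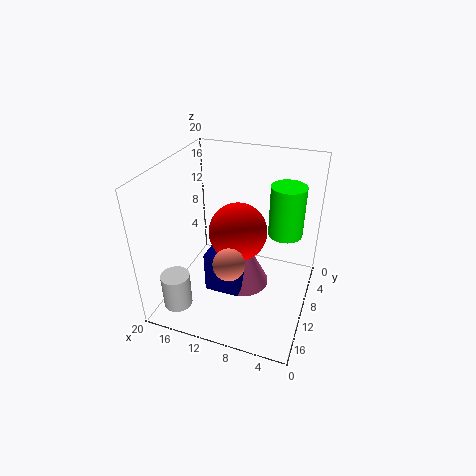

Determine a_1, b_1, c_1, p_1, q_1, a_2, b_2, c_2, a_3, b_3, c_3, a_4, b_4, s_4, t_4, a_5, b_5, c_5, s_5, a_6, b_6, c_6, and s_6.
a_1 = 9
b_1 = 10
c_1 = 2
p_1 = 5
q_1 = 3
a_2 = 9
b_2 = 16
c_2 = 10
a_3 = 10
b_3 = 10
c_3 = 11
a_4 = 17
b_4 = 16
s_4 = 2
t_4 = 5
a_5 = 10
b_5 = 8
c_5 = 1
s_5 = 4
a_6 = 3
b_6 = 13
c_6 = 14
s_6 = 2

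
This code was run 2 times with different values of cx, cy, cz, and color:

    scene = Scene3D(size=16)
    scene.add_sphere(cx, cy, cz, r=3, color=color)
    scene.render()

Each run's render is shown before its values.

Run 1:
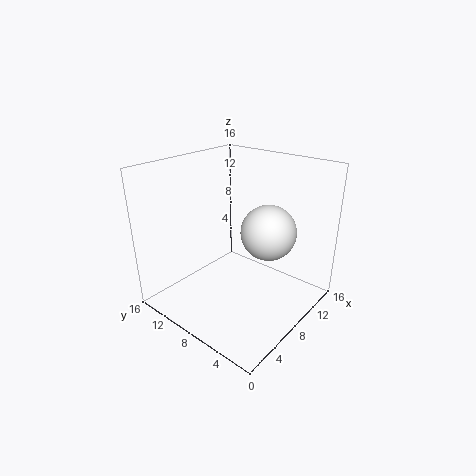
cx = 9.5, cy = 5, cz = 9, color = 'white'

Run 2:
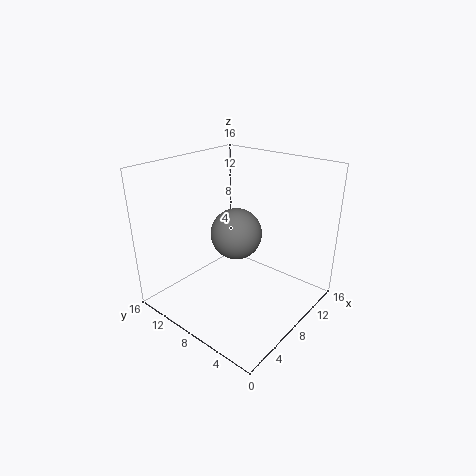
cx = 9.5, cy = 9.5, cz = 7.5, color = 'gray'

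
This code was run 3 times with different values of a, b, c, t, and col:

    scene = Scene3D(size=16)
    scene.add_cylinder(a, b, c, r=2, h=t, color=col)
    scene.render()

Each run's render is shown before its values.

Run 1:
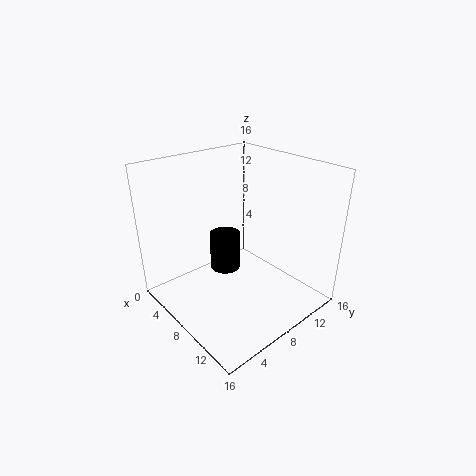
a = 2.5
b = 10.5
c = 0.5
t = 5
col = 'black'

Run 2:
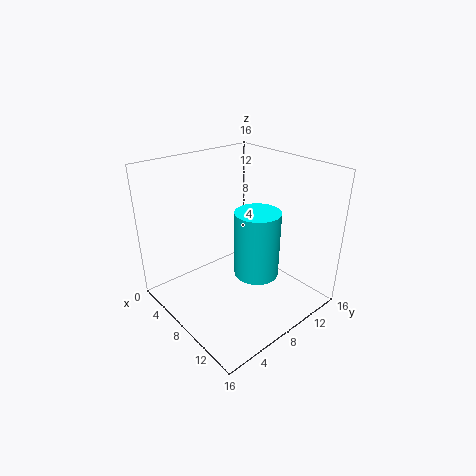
a = 14
b = 5
c = 8
t = 6
col = 'cyan'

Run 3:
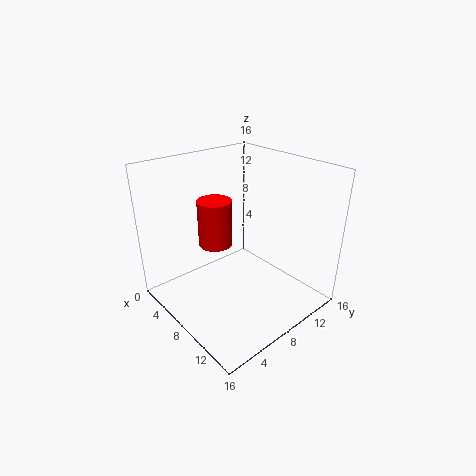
a = 4.5
b = 7.5
c = 6
t = 5.5
col = 'red'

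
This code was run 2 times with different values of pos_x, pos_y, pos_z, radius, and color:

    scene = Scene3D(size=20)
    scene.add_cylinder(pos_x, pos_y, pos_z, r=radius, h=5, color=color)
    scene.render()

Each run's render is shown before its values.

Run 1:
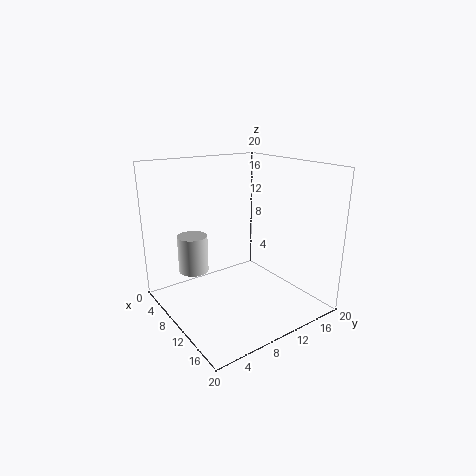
pos_x = 8, pos_y = 4, pos_z = 6, radius = 2, color = 'lightgray'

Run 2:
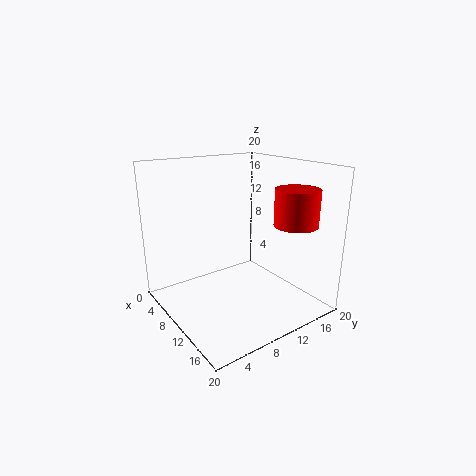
pos_x = 15, pos_y = 16, pos_z = 12, radius = 3, color = 'red'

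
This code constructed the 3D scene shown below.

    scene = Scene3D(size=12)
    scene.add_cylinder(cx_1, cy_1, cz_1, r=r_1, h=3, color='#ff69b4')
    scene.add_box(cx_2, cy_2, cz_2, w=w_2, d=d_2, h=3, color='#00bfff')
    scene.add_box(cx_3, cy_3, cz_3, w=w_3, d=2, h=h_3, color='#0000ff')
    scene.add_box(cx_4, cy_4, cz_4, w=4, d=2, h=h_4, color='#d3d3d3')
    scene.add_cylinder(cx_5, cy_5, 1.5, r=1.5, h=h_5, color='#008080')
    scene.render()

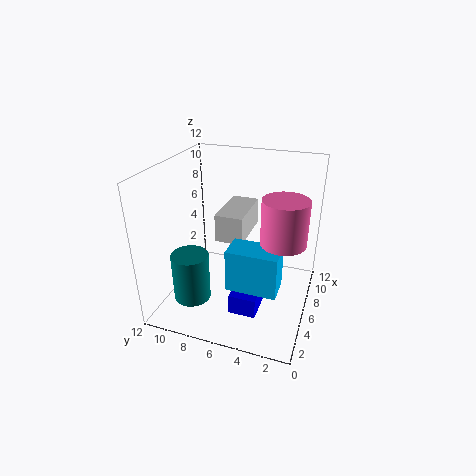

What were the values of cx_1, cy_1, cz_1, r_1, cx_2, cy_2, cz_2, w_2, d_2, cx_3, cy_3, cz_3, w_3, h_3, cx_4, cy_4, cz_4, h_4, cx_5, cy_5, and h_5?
cx_1 = 2
cy_1 = 1.5
cz_1 = 8.5
r_1 = 1.5
cx_2 = 0.5
cy_2 = 1.5
cz_2 = 5
w_2 = 2
d_2 = 3.5
cx_3 = 1
cy_3 = 3
cz_3 = 2.5
w_3 = 3.5
h_3 = 1.5
cx_4 = 2.5
cy_4 = 4.5
cz_4 = 7.5
h_4 = 2
cx_5 = 3
cy_5 = 9
h_5 = 4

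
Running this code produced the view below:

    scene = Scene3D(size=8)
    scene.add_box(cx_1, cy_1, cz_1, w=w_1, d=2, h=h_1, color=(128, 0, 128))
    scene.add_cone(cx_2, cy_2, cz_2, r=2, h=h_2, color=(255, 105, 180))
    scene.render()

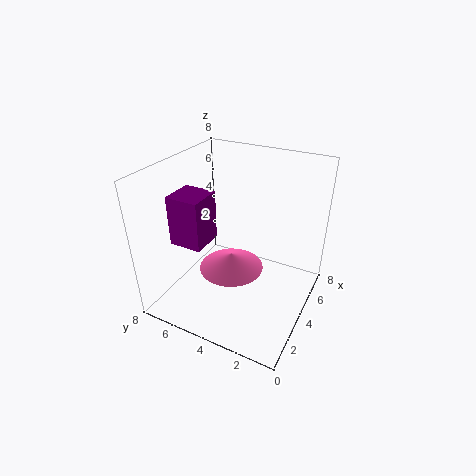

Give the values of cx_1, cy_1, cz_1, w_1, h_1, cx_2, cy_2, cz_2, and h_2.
cx_1 = 3, cy_1 = 6, cz_1 = 3, w_1 = 2, h_1 = 3, cx_2 = 5, cy_2 = 5, cz_2 = 1, h_2 = 1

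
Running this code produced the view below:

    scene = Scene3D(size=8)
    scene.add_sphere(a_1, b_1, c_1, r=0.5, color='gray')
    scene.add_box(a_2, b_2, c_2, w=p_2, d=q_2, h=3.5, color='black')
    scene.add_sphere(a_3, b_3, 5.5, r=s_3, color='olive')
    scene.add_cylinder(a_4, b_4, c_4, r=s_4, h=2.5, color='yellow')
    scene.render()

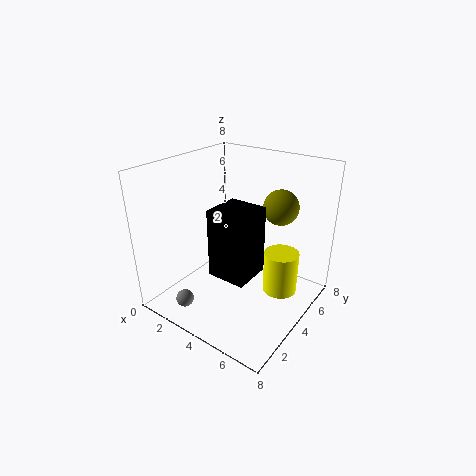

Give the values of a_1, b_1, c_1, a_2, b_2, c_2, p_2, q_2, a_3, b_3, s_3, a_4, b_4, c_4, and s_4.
a_1 = 2; b_1 = 1.5; c_1 = 0.5; a_2 = 4; b_2 = 1.5; c_2 = 3; p_2 = 2; q_2 = 2; a_3 = 5.5; b_3 = 6; s_3 = 1; a_4 = 6; b_4 = 5.5; c_4 = 0.5; s_4 = 1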